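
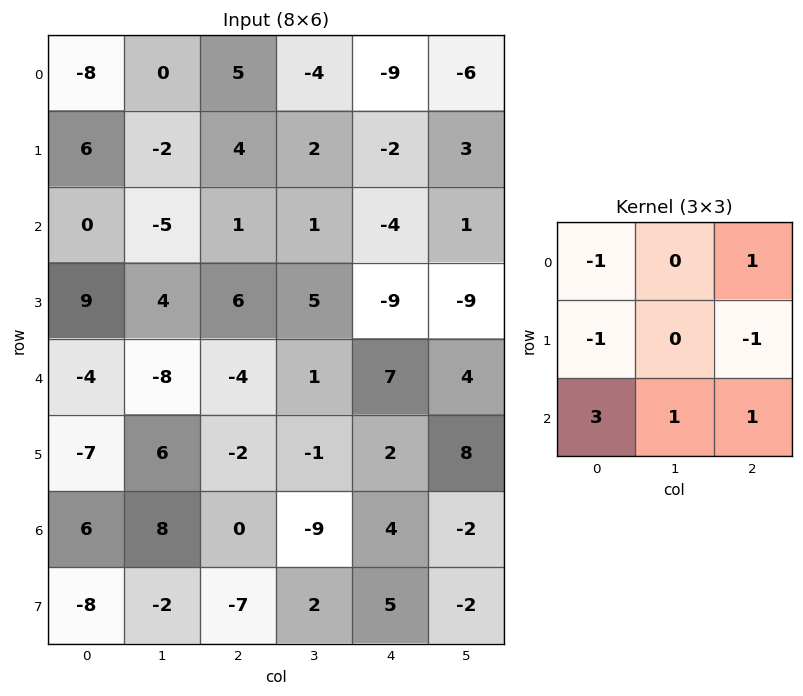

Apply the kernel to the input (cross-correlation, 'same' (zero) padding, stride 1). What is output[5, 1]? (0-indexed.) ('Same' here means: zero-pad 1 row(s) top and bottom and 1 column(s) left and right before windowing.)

The receptive field on the zero-padded input at this output position is [-4 -8 -4 / -7 6 -2 / 6 8 0]. Elementwise product with the kernel and sum: -4·-1 + -4·1 + -7·-1 + -2·-1 + 6·3 + 8·1 + 0·1.

35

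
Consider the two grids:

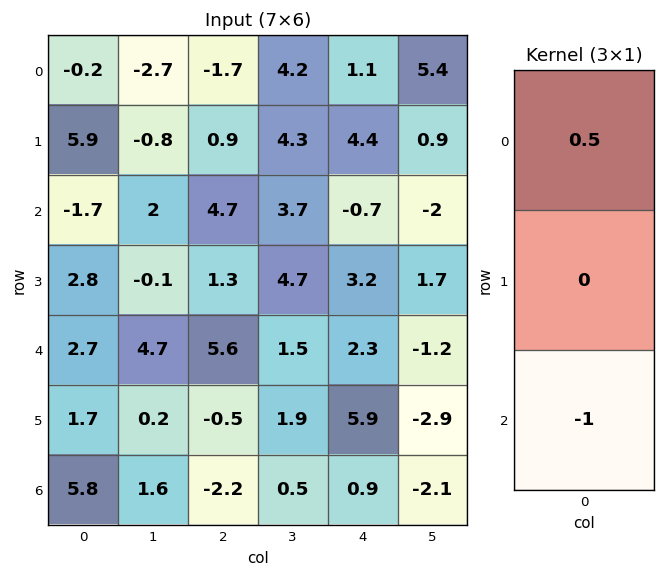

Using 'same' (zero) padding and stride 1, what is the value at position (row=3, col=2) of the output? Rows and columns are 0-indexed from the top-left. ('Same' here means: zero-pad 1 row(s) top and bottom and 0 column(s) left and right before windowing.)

The receptive field on the zero-padded input at this output position is [4.7 / 1.3 / 5.6]. Elementwise product with the kernel and sum: 4.7·0.5 + 5.6·-1.

-3.25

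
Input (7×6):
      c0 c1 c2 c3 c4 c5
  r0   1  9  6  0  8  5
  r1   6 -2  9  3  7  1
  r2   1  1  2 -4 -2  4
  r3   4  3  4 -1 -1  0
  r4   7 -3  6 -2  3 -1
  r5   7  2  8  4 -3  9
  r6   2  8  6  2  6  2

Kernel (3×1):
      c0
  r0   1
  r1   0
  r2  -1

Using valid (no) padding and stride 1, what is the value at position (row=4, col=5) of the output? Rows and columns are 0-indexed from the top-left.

-3

The receptive field on the input at this output position is [-1 / 9 / 2]. Elementwise product with the kernel and sum: -1·1 + 2·-1.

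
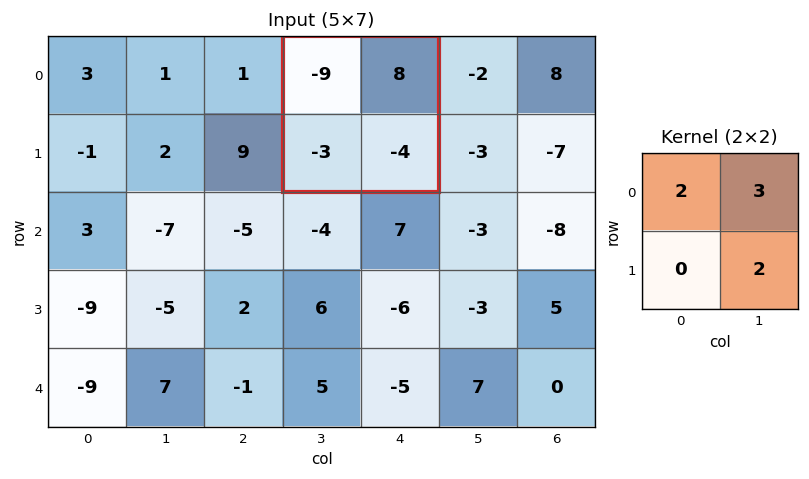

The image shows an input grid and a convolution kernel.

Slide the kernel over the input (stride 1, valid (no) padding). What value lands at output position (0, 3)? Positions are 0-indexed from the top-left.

The receptive field on the input at this output position is [-9 8 / -3 -4]. Elementwise product with the kernel and sum: -9·2 + 8·3 + -4·2.

-2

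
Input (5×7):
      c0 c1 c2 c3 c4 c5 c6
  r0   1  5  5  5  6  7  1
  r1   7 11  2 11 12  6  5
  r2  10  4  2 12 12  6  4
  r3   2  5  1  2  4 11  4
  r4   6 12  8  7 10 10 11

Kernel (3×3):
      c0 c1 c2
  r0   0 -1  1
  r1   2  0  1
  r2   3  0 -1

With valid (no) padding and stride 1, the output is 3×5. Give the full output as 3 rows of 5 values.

Output[0,0]: The receptive field on the input at this output position is [1 5 5 / 7 11 2 / 10 4 2]. Elementwise product with the kernel and sum: 5·-1 + 5·1 + 7·2 + 2·1 + 10·3 + 2·-1.
Output[0,1]: The receptive field on the input at this output position is [5 5 5 / 11 2 11 / 4 2 12]. Elementwise product with the kernel and sum: 5·-1 + 5·1 + 11·2 + 11·1 + 4·3 + 12·-1.

44 33 11 59 55
18 42 16 19 35
13 51 20 20 29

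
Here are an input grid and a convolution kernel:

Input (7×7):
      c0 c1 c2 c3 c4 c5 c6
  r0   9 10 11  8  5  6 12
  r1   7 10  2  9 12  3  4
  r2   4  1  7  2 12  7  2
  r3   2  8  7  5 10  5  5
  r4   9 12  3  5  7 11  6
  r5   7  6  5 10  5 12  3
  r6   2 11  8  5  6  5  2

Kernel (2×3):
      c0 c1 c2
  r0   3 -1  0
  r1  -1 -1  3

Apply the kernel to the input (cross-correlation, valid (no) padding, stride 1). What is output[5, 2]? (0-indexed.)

10

The receptive field on the input at this output position is [5 10 5 / 8 5 6]. Elementwise product with the kernel and sum: 5·3 + 10·-1 + 8·-1 + 5·-1 + 6·3.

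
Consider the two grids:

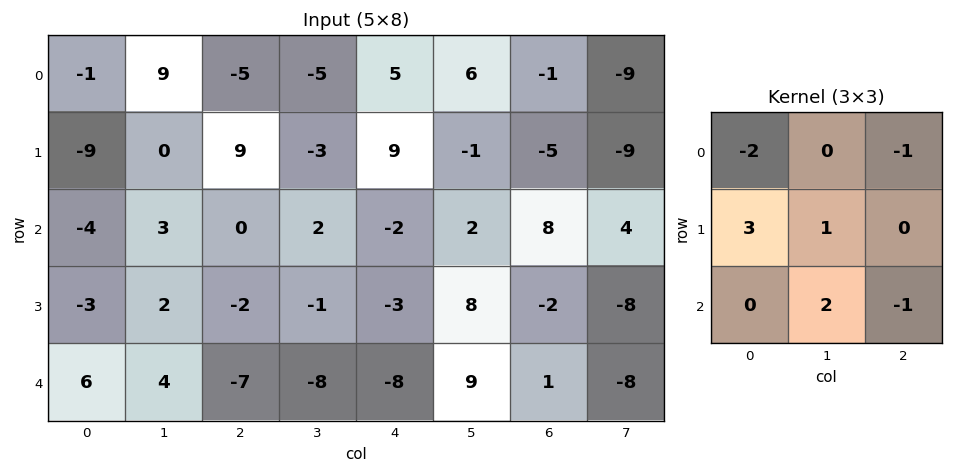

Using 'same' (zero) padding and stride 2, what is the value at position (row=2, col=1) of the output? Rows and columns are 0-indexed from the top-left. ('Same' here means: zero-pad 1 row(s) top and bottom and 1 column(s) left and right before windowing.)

The receptive field on the zero-padded input at this output position is [2 -2 -1 / 4 -7 -8 / 0 0 0]. Elementwise product with the kernel and sum: 2·-2 + -1·-1 + 4·3 + -7·1 + 0·2 + 0·-1.

2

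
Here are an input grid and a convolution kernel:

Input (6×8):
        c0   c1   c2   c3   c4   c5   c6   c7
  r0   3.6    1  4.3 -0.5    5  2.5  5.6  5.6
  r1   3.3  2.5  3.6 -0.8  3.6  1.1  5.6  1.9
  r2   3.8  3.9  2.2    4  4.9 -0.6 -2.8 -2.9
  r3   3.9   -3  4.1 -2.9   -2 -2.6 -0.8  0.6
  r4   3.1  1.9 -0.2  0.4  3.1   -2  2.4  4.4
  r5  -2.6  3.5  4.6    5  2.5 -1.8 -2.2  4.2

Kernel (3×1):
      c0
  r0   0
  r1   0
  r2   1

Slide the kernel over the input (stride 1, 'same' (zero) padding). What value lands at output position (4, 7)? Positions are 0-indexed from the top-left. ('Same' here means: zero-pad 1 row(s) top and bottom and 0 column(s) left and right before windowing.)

The receptive field on the zero-padded input at this output position is [0.6 / 4.4 / 4.2]. Elementwise product with the kernel and sum: 4.2·1.

4.2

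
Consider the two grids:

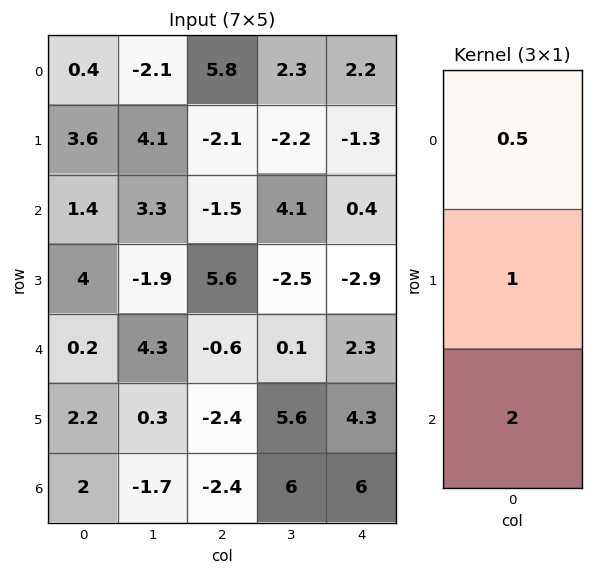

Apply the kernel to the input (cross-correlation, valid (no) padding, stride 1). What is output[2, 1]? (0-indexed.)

The receptive field on the input at this output position is [3.3 / -1.9 / 4.3]. Elementwise product with the kernel and sum: 3.3·0.5 + -1.9·1 + 4.3·2.

8.35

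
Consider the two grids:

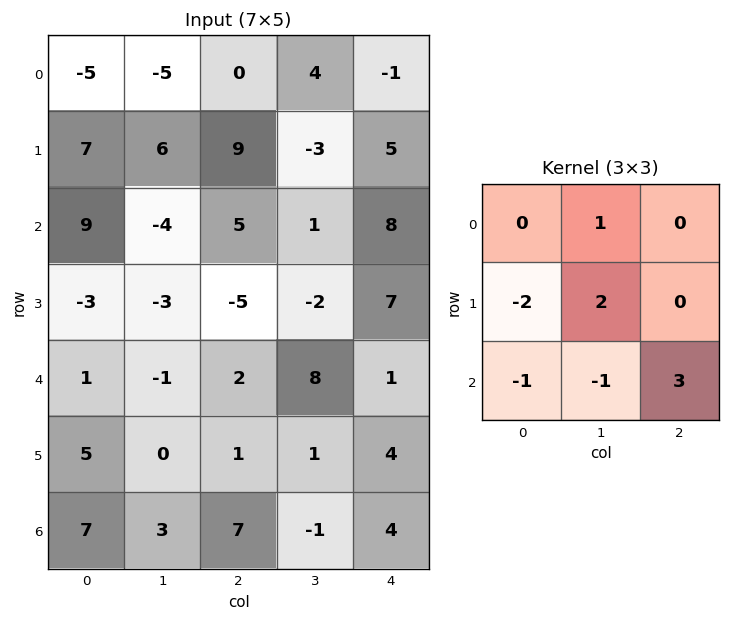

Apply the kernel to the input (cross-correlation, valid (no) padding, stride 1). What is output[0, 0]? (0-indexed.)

3

The receptive field on the input at this output position is [-5 -5 0 / 7 6 9 / 9 -4 5]. Elementwise product with the kernel and sum: -5·1 + 7·-2 + 6·2 + 9·-1 + -4·-1 + 5·3.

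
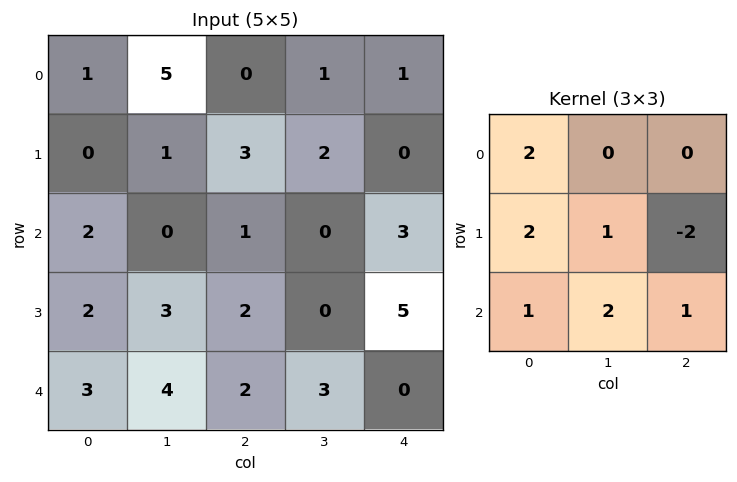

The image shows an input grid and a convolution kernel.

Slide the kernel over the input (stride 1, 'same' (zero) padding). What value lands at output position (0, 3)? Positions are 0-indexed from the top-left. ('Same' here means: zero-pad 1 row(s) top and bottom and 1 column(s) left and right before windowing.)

6

The receptive field on the zero-padded input at this output position is [0 0 0 / 0 1 1 / 3 2 0]. Elementwise product with the kernel and sum: 0·2 + 0·2 + 1·1 + 1·-2 + 3·1 + 2·2 + 0·1.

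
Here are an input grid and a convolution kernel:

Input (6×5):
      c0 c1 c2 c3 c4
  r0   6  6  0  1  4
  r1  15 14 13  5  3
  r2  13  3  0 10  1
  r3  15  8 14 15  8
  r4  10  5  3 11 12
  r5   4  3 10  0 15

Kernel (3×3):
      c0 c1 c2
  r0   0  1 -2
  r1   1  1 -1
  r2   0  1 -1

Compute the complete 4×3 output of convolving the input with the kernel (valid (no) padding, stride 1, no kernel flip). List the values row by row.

25 10 17
-2 -5 15
14 -21 28
-15 -9 -14

Output[0,0]: The receptive field on the input at this output position is [6 6 0 / 15 14 13 / 13 3 0]. Elementwise product with the kernel and sum: 6·1 + 0·-2 + 15·1 + 14·1 + 13·-1 + 3·1 + 0·-1.
Output[0,1]: The receptive field on the input at this output position is [6 0 1 / 14 13 5 / 3 0 10]. Elementwise product with the kernel and sum: 0·1 + 1·-2 + 14·1 + 13·1 + 5·-1 + 0·1 + 10·-1.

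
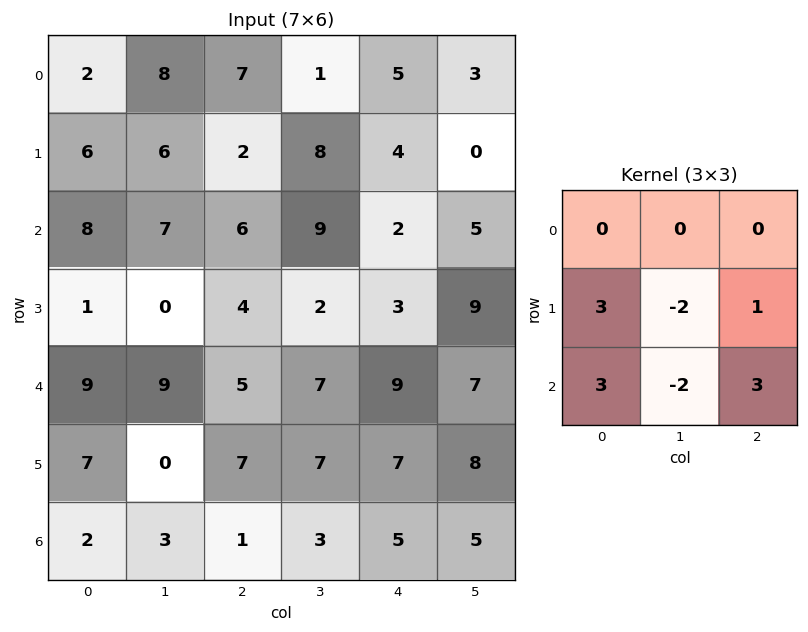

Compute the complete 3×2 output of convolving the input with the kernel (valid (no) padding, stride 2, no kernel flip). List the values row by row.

36 0
31 39
31 26

Output[0,0]: The receptive field on the input at this output position is [2 8 7 / 6 6 2 / 8 7 6]. Elementwise product with the kernel and sum: 6·3 + 6·-2 + 2·1 + 8·3 + 7·-2 + 6·3.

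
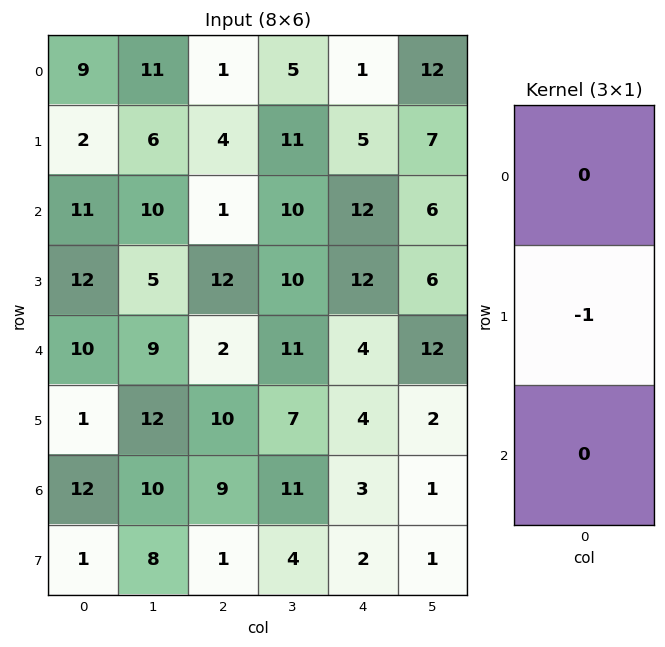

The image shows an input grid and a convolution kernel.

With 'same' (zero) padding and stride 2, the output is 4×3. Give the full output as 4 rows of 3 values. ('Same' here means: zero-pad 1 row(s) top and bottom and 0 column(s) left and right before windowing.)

Output[0,0]: The receptive field on the zero-padded input at this output position is [0 / 9 / 2]. Elementwise product with the kernel and sum: 9·-1.
Output[0,1]: The receptive field on the zero-padded input at this output position is [0 / 1 / 4]. Elementwise product with the kernel and sum: 1·-1.

-9 -1 -1
-11 -1 -12
-10 -2 -4
-12 -9 -3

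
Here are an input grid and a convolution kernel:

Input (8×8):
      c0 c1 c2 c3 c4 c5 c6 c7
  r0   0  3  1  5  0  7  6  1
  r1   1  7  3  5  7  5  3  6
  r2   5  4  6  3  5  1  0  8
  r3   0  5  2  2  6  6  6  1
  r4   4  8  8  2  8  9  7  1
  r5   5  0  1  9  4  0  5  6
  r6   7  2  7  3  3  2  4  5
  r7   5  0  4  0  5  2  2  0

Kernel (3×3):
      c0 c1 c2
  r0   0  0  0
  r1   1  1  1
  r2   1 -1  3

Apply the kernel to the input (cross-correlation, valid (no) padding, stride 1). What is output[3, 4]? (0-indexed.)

The receptive field on the input at this output position is [6 6 6 / 8 9 7 / 4 0 5]. Elementwise product with the kernel and sum: 8·1 + 9·1 + 7·1 + 4·1 + 0·-1 + 5·3.

43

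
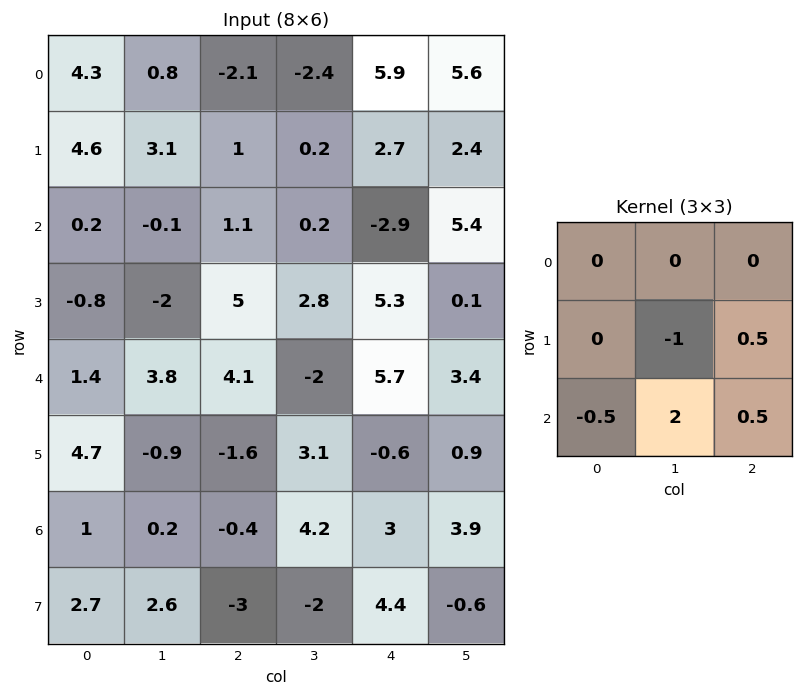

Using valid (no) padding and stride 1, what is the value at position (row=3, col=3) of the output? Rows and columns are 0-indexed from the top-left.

-6.3

The receptive field on the input at this output position is [2.8 5.3 0.1 / -2 5.7 3.4 / 3.1 -0.6 0.9]. Elementwise product with the kernel and sum: 5.7·-1 + 3.4·0.5 + 3.1·-0.5 + -0.6·2 + 0.9·0.5.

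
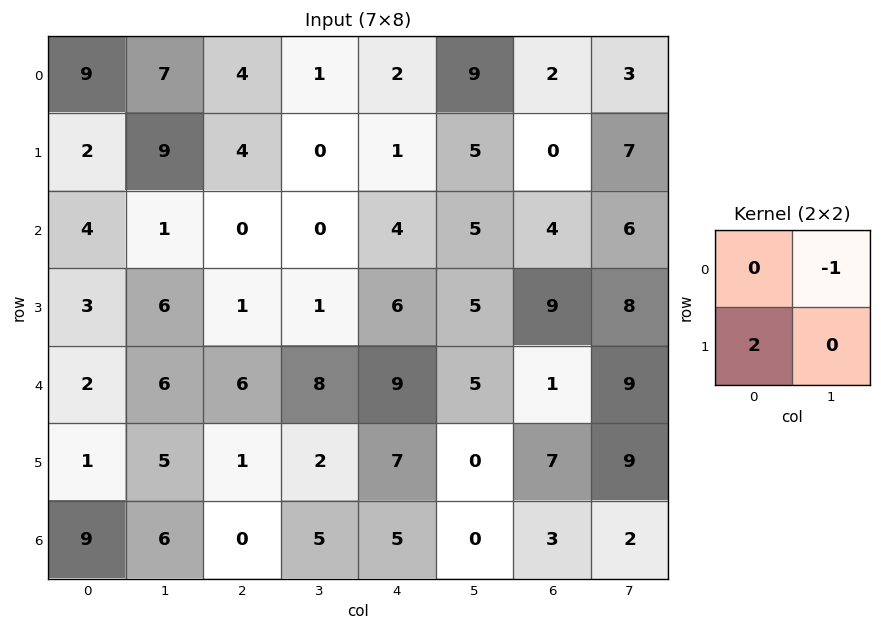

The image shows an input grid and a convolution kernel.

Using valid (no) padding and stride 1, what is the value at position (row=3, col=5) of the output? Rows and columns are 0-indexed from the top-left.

The receptive field on the input at this output position is [5 9 / 5 1]. Elementwise product with the kernel and sum: 9·-1 + 5·2.

1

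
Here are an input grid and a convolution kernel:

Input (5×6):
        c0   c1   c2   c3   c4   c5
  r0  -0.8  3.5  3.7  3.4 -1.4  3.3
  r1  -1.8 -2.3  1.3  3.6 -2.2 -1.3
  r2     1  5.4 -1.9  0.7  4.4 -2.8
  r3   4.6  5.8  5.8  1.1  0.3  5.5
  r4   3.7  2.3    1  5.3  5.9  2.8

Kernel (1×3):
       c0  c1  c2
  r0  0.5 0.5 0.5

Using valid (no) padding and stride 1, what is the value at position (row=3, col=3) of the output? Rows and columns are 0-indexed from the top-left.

3.45

The receptive field on the input at this output position is [1.1 0.3 5.5]. Elementwise product with the kernel and sum: 1.1·0.5 + 0.3·0.5 + 5.5·0.5.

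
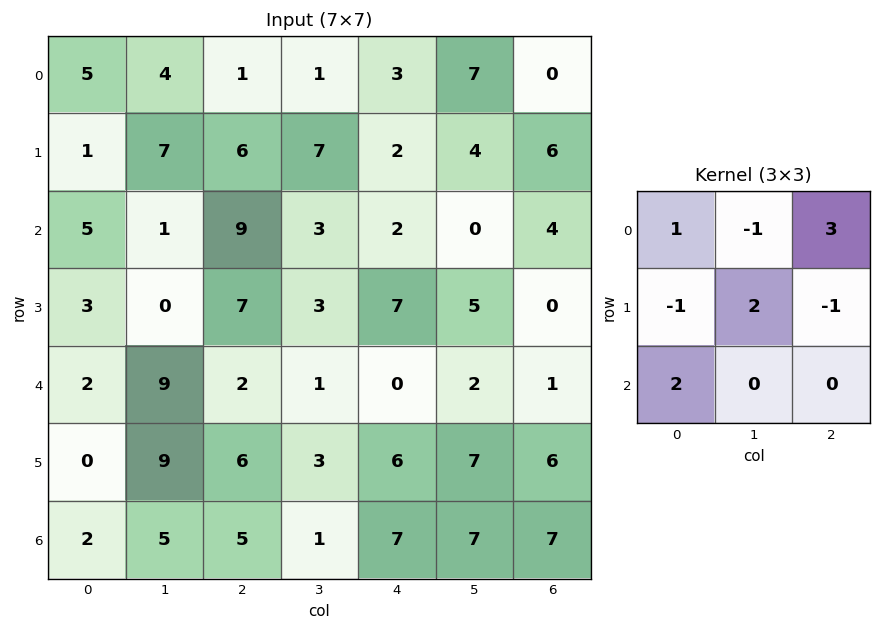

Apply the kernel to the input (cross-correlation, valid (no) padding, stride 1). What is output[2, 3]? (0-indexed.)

9

The receptive field on the input at this output position is [3 2 0 / 3 7 5 / 1 0 2]. Elementwise product with the kernel and sum: 3·1 + 2·-1 + 0·3 + 3·-1 + 7·2 + 5·-1 + 1·2.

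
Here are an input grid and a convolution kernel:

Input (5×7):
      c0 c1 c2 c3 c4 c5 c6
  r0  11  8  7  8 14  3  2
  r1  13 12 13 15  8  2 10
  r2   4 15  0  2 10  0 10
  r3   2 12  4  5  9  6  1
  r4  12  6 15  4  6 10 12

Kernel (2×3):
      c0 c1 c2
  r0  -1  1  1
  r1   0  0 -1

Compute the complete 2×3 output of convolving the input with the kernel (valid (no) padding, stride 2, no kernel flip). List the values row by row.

-9 7 -19
7 3 -1

Output[0,0]: The receptive field on the input at this output position is [11 8 7 / 13 12 13]. Elementwise product with the kernel and sum: 11·-1 + 8·1 + 7·1 + 13·-1.
Output[0,1]: The receptive field on the input at this output position is [7 8 14 / 13 15 8]. Elementwise product with the kernel and sum: 7·-1 + 8·1 + 14·1 + 8·-1.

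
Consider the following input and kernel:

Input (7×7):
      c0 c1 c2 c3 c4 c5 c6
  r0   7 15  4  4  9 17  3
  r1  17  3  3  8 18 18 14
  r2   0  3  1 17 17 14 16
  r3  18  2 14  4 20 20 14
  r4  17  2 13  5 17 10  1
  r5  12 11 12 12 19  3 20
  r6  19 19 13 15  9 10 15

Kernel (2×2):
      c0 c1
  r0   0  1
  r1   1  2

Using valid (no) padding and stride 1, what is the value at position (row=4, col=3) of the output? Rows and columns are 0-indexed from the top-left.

The receptive field on the input at this output position is [5 17 / 12 19]. Elementwise product with the kernel and sum: 17·1 + 12·1 + 19·2.

67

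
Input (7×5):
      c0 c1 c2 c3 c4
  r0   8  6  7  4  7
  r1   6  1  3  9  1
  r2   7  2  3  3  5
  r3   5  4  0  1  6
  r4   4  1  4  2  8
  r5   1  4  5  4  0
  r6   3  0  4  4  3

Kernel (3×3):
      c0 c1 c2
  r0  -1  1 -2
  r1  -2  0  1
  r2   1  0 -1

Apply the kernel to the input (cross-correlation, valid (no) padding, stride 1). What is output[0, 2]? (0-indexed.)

The receptive field on the input at this output position is [7 4 7 / 3 9 1 / 3 3 5]. Elementwise product with the kernel and sum: 7·-1 + 4·1 + 7·-2 + 3·-2 + 1·1 + 3·1 + 5·-1.

-24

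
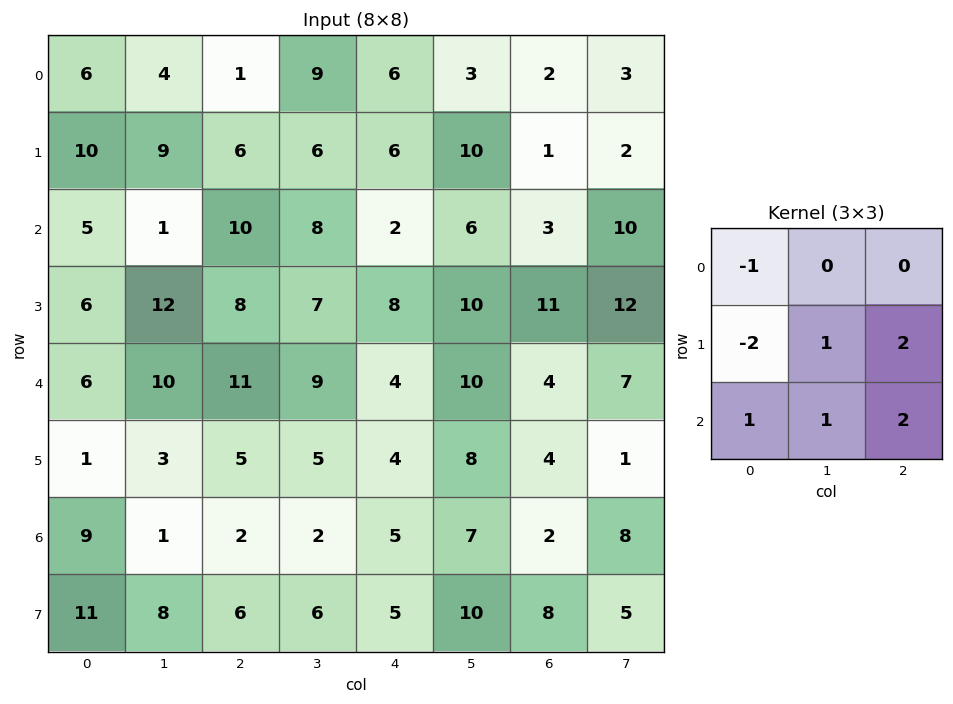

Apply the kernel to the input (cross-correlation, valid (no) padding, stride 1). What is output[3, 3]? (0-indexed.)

24

The receptive field on the input at this output position is [7 8 10 / 9 4 10 / 5 4 8]. Elementwise product with the kernel and sum: 7·-1 + 9·-2 + 4·1 + 10·2 + 5·1 + 4·1 + 8·2.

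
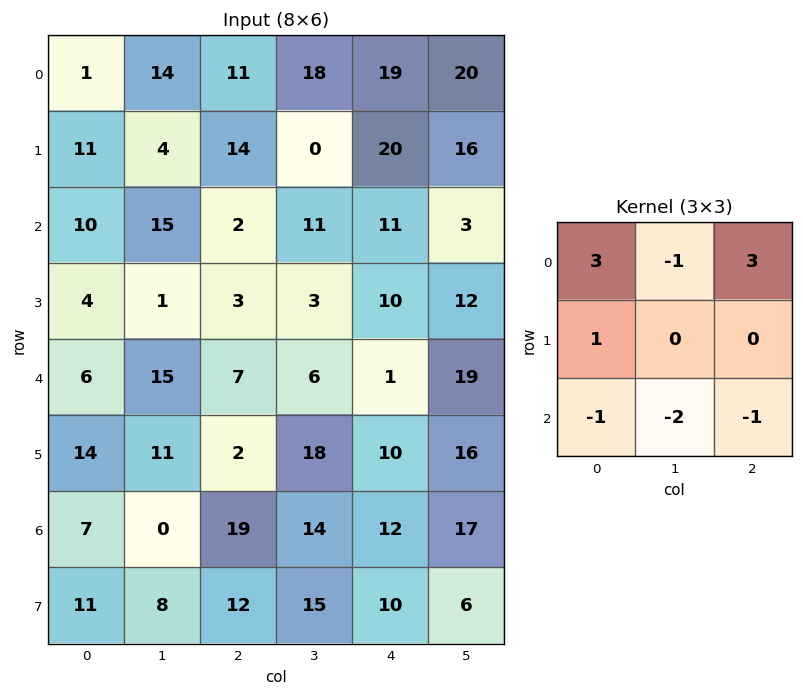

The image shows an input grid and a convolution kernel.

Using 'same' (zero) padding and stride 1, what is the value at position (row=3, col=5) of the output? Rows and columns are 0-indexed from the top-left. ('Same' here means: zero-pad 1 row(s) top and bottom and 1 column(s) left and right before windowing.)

The receptive field on the zero-padded input at this output position is [11 3 0 / 10 12 0 / 1 19 0]. Elementwise product with the kernel and sum: 11·3 + 3·-1 + 0·3 + 10·1 + 1·-1 + 19·-2 + 0·-1.

1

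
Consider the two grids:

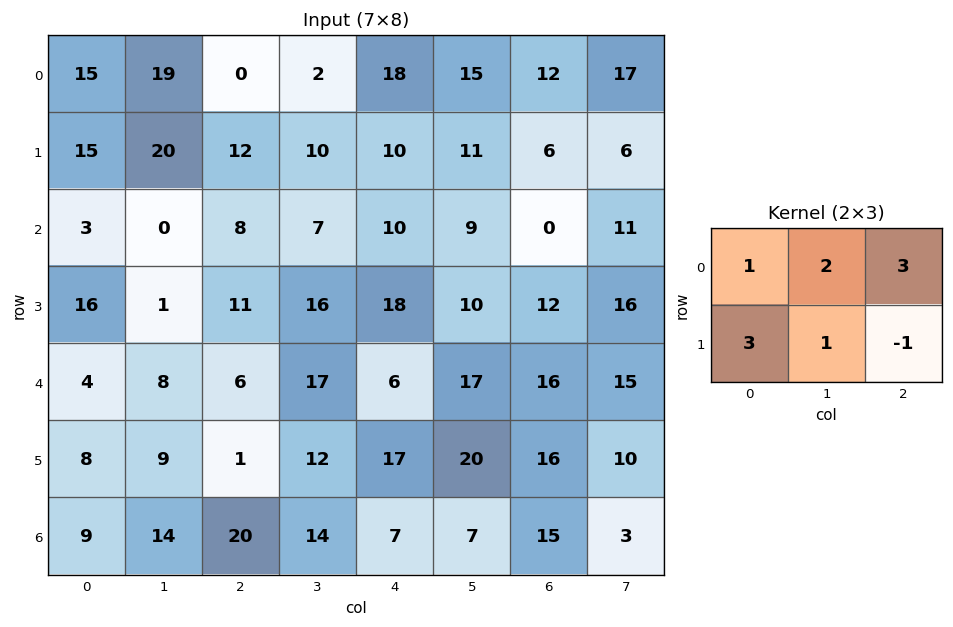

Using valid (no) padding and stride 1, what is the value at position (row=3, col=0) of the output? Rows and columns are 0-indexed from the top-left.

65

The receptive field on the input at this output position is [16 1 11 / 4 8 6]. Elementwise product with the kernel and sum: 16·1 + 1·2 + 11·3 + 4·3 + 8·1 + 6·-1.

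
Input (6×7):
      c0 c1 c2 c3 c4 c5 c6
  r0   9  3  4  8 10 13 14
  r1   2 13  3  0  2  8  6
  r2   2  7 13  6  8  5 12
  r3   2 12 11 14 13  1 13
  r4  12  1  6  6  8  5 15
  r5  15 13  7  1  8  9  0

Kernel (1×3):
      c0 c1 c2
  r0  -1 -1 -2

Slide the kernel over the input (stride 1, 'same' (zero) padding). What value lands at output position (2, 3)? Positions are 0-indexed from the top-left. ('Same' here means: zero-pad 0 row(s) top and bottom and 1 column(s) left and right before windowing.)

-35

The receptive field on the zero-padded input at this output position is [13 6 8]. Elementwise product with the kernel and sum: 13·-1 + 6·-1 + 8·-2.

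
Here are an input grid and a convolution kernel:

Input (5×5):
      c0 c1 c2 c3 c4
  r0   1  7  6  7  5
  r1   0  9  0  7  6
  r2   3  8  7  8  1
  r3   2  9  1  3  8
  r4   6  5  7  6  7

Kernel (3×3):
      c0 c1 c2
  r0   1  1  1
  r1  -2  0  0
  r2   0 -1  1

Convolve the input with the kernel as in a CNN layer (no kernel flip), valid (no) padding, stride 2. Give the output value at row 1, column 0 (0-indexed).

The receptive field on the input at this output position is [3 8 7 / 2 9 1 / 6 5 7]. Elementwise product with the kernel and sum: 3·1 + 8·1 + 7·1 + 2·-2 + 5·-1 + 7·1.

16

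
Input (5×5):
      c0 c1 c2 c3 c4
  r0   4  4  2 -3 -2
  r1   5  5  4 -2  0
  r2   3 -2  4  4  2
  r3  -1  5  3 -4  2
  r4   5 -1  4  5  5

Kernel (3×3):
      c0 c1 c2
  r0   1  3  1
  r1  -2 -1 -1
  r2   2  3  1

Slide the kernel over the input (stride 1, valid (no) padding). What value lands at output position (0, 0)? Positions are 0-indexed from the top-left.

The receptive field on the input at this output position is [4 4 2 / 5 5 4 / 3 -2 4]. Elementwise product with the kernel and sum: 4·1 + 4·3 + 2·1 + 5·-2 + 5·-1 + 4·-1 + 3·2 + -2·3 + 4·1.

3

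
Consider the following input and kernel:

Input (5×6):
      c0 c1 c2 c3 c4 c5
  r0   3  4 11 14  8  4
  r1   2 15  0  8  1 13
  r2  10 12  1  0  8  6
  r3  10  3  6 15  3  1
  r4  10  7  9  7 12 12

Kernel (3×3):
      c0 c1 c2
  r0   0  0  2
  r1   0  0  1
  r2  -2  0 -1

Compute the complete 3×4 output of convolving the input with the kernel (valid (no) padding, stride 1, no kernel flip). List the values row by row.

1 12 7 15
-25 -5 -5 1
-21 -6 -11 -13

Output[0,0]: The receptive field on the input at this output position is [3 4 11 / 2 15 0 / 10 12 1]. Elementwise product with the kernel and sum: 11·2 + 0·1 + 10·-2 + 1·-1.
Output[0,1]: The receptive field on the input at this output position is [4 11 14 / 15 0 8 / 12 1 0]. Elementwise product with the kernel and sum: 14·2 + 8·1 + 12·-2 + 0·-1.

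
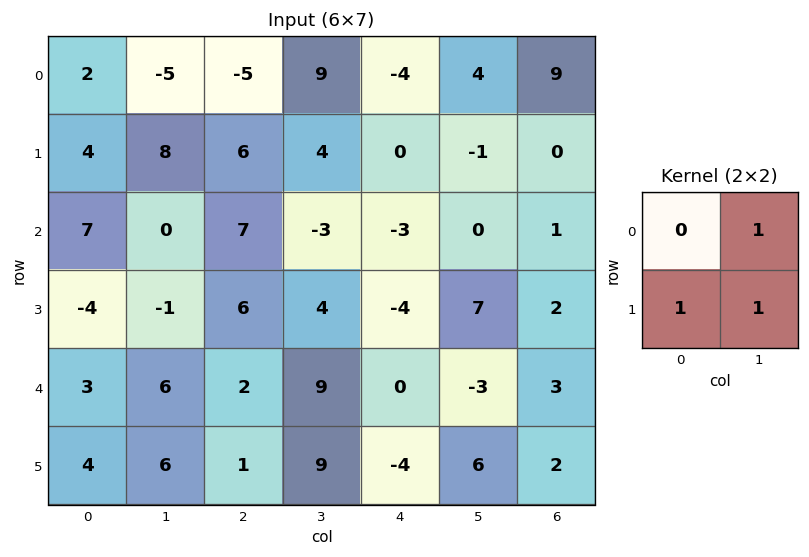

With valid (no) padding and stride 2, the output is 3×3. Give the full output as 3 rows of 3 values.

7 19 3
-5 7 3
16 19 -1

Output[0,0]: The receptive field on the input at this output position is [2 -5 / 4 8]. Elementwise product with the kernel and sum: -5·1 + 4·1 + 8·1.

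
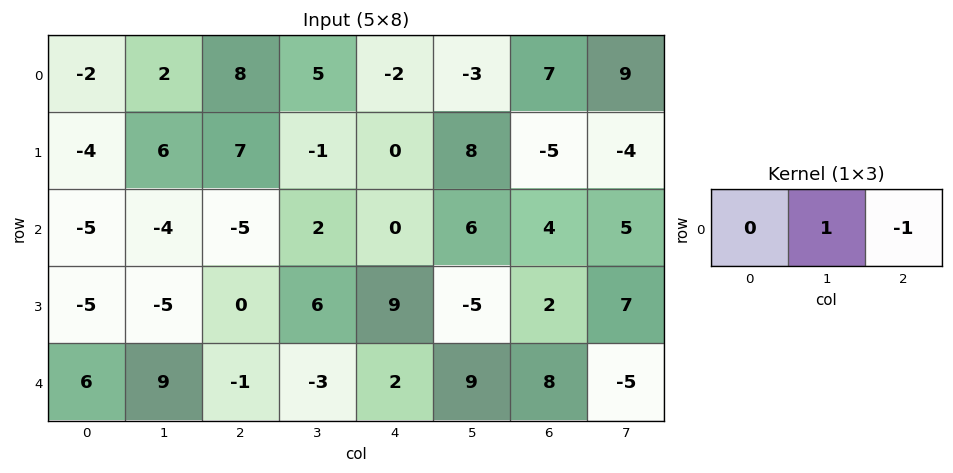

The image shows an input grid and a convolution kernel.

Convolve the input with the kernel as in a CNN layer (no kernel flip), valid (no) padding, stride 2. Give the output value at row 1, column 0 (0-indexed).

The receptive field on the input at this output position is [-5 -4 -5]. Elementwise product with the kernel and sum: -4·1 + -5·-1.

1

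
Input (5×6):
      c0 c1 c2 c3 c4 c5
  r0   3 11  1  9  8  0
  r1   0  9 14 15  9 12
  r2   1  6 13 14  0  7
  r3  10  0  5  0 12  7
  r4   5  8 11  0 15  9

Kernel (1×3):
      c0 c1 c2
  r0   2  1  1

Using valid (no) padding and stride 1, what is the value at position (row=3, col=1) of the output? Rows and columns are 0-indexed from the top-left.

The receptive field on the input at this output position is [0 5 0]. Elementwise product with the kernel and sum: 0·2 + 5·1 + 0·1.

5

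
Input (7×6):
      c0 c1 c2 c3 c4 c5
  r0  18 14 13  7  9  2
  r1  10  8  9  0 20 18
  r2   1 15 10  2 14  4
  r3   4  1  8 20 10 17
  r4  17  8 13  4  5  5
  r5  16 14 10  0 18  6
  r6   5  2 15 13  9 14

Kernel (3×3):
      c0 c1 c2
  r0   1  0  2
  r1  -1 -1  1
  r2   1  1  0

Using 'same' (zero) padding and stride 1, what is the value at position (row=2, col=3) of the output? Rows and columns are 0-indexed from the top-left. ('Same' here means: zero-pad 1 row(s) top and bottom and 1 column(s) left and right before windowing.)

The receptive field on the zero-padded input at this output position is [9 0 20 / 10 2 14 / 8 20 10]. Elementwise product with the kernel and sum: 9·1 + 20·2 + 10·-1 + 2·-1 + 14·1 + 8·1 + 20·1.

79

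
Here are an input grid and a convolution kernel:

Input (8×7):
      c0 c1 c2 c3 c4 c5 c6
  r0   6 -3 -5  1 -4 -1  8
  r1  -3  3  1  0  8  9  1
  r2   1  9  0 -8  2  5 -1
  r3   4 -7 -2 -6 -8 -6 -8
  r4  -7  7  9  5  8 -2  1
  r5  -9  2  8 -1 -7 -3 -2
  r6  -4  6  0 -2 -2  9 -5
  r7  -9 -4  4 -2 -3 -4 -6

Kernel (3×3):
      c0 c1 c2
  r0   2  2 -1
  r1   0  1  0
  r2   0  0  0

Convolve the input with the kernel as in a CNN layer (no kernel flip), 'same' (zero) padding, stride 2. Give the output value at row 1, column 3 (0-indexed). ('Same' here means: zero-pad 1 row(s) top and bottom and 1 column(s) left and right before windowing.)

The receptive field on the zero-padded input at this output position is [9 1 0 / 5 -1 0 / -6 -8 0]. Elementwise product with the kernel and sum: 9·2 + 1·2 + 0·-1 + -1·1.

19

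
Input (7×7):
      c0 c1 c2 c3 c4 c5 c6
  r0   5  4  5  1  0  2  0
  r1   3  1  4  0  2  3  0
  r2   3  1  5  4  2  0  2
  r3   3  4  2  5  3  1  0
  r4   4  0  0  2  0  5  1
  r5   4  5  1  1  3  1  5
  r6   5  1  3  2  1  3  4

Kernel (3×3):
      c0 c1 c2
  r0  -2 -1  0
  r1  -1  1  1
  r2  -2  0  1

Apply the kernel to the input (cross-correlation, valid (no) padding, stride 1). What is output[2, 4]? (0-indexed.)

The receptive field on the input at this output position is [2 0 2 / 3 1 0 / 0 5 1]. Elementwise product with the kernel and sum: 2·-2 + 0·-1 + 3·-1 + 1·1 + 0·1 + 0·-2 + 1·1.

-5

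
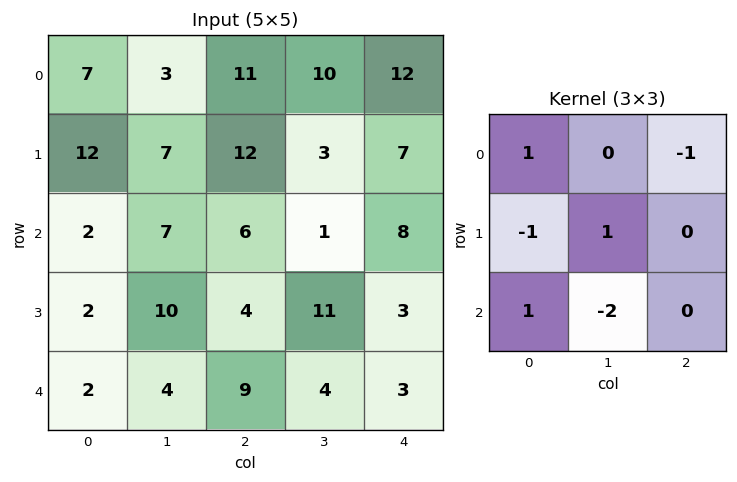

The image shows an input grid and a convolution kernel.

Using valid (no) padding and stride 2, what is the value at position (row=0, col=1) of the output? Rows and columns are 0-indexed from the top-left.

-6

The receptive field on the input at this output position is [11 10 12 / 12 3 7 / 6 1 8]. Elementwise product with the kernel and sum: 11·1 + 12·-1 + 12·-1 + 3·1 + 6·1 + 1·-2.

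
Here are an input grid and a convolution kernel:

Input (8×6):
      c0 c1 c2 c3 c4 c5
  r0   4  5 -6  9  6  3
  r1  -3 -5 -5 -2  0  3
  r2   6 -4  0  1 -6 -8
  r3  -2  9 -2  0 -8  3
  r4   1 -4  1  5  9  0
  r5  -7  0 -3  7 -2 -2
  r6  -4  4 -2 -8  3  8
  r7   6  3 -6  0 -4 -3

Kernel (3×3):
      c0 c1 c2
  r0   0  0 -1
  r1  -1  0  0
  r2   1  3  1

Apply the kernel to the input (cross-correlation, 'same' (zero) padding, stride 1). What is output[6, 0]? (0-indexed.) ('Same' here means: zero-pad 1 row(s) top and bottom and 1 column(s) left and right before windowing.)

The receptive field on the zero-padded input at this output position is [0 -7 0 / 0 -4 4 / 0 6 3]. Elementwise product with the kernel and sum: 0·-1 + 0·-1 + 0·1 + 6·3 + 3·1.

21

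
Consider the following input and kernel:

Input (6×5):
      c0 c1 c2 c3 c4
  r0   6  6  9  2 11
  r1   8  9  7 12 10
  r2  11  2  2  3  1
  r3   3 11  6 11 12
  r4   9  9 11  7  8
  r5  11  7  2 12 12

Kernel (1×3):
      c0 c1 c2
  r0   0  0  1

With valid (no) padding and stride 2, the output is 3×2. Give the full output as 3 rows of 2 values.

9 11
2 1
11 8

Output[0,0]: The receptive field on the input at this output position is [6 6 9]. Elementwise product with the kernel and sum: 9·1.
Output[0,1]: The receptive field on the input at this output position is [9 2 11]. Elementwise product with the kernel and sum: 11·1.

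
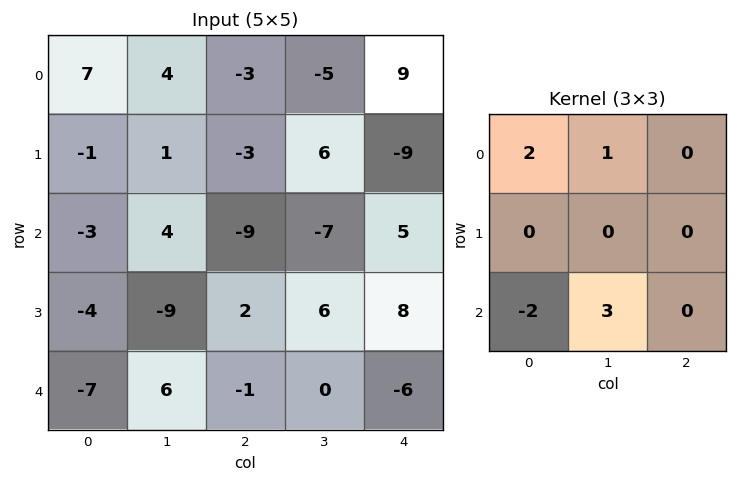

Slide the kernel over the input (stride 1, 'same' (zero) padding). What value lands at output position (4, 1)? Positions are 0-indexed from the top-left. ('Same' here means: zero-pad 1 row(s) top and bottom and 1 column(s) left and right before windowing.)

The receptive field on the zero-padded input at this output position is [-4 -9 2 / -7 6 -1 / 0 0 0]. Elementwise product with the kernel and sum: -4·2 + -9·1 + 0·-2 + 0·3.

-17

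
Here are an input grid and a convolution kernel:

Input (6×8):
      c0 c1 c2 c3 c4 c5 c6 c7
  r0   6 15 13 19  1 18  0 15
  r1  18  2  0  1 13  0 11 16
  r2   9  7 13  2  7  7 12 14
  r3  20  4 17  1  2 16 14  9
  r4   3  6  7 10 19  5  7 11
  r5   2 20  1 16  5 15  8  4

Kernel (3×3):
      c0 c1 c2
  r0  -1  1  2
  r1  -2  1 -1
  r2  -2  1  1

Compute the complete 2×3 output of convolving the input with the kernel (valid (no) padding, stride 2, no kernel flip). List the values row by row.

3 -21 -15
-22 -17 -4

Output[0,0]: The receptive field on the input at this output position is [6 15 13 / 18 2 0 / 9 7 13]. Elementwise product with the kernel and sum: 6·-1 + 15·1 + 13·2 + 18·-2 + 2·1 + 0·-1 + 9·-2 + 7·1 + 13·1.
Output[0,1]: The receptive field on the input at this output position is [13 19 1 / 0 1 13 / 13 2 7]. Elementwise product with the kernel and sum: 13·-1 + 19·1 + 1·2 + 0·-2 + 1·1 + 13·-1 + 13·-2 + 2·1 + 7·1.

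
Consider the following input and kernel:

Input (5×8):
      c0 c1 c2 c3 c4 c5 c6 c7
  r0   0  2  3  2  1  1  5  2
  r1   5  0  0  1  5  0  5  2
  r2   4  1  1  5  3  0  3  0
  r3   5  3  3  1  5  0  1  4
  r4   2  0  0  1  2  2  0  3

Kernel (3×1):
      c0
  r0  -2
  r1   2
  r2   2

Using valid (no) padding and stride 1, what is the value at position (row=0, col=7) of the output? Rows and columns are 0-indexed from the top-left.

The receptive field on the input at this output position is [2 / 2 / 0]. Elementwise product with the kernel and sum: 2·-2 + 2·2 + 0·2.

0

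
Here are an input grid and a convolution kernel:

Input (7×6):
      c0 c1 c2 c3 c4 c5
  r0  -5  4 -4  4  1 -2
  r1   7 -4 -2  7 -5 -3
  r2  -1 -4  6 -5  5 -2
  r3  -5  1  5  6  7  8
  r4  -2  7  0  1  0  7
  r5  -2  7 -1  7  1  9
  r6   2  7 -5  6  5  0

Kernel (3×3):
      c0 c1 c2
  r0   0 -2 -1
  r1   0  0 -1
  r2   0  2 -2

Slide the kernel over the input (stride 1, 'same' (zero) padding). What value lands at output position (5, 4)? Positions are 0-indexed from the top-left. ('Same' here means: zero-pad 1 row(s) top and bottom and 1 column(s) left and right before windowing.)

-6

The receptive field on the zero-padded input at this output position is [1 0 7 / 7 1 9 / 6 5 0]. Elementwise product with the kernel and sum: 0·-2 + 7·-1 + 9·-1 + 5·2 + 0·-2.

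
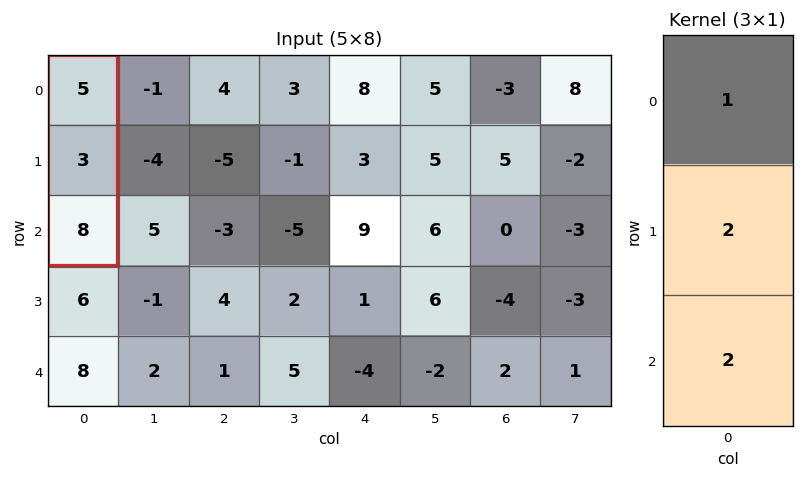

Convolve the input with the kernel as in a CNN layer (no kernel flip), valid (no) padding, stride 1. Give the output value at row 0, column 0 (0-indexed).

The receptive field on the input at this output position is [5 / 3 / 8]. Elementwise product with the kernel and sum: 5·1 + 3·2 + 8·2.

27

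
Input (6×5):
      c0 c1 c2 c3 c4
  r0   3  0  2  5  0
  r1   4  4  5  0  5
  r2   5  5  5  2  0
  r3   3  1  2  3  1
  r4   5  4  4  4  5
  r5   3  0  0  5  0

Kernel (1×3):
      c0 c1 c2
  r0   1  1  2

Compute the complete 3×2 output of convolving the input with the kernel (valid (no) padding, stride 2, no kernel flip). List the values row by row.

Output[0,0]: The receptive field on the input at this output position is [3 0 2]. Elementwise product with the kernel and sum: 3·1 + 0·1 + 2·2.

7 7
20 7
17 18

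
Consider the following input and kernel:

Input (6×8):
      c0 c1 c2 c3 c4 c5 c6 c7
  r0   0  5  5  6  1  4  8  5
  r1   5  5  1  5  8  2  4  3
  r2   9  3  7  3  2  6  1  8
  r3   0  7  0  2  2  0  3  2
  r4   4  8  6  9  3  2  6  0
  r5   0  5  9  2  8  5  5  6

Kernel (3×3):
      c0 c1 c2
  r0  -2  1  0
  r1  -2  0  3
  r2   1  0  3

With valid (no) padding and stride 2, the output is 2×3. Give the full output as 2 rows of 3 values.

28 31 3
7 10 28

Output[0,0]: The receptive field on the input at this output position is [0 5 5 / 5 5 1 / 9 3 7]. Elementwise product with the kernel and sum: 0·-2 + 5·1 + 5·-2 + 1·3 + 9·1 + 7·3.
Output[0,1]: The receptive field on the input at this output position is [5 6 1 / 1 5 8 / 7 3 2]. Elementwise product with the kernel and sum: 5·-2 + 6·1 + 1·-2 + 8·3 + 7·1 + 2·3.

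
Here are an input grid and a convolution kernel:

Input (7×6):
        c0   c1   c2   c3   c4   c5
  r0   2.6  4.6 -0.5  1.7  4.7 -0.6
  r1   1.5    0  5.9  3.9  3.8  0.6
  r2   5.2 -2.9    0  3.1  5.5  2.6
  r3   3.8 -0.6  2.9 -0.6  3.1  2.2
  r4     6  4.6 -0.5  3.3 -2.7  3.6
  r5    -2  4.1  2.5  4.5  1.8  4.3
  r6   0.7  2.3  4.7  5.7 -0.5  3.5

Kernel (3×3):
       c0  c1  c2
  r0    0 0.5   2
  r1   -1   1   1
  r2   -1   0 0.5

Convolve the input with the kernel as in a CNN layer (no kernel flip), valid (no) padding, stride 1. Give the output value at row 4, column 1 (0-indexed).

9.8

The receptive field on the input at this output position is [4.6 -0.5 3.3 / 4.1 2.5 4.5 / 2.3 4.7 5.7]. Elementwise product with the kernel and sum: -0.5·0.5 + 3.3·2 + 4.1·-1 + 2.5·1 + 4.5·1 + 2.3·-1 + 5.7·0.5.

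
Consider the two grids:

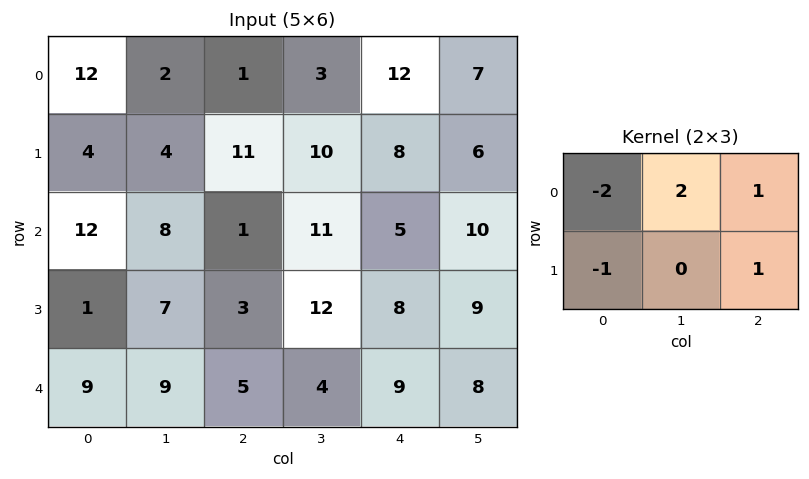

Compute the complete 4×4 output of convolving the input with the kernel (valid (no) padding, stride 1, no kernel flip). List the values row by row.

-12 7 13 21
0 27 10 1
-5 2 30 -5
11 -1 30 5

Output[0,0]: The receptive field on the input at this output position is [12 2 1 / 4 4 11]. Elementwise product with the kernel and sum: 12·-2 + 2·2 + 1·1 + 4·-1 + 11·1.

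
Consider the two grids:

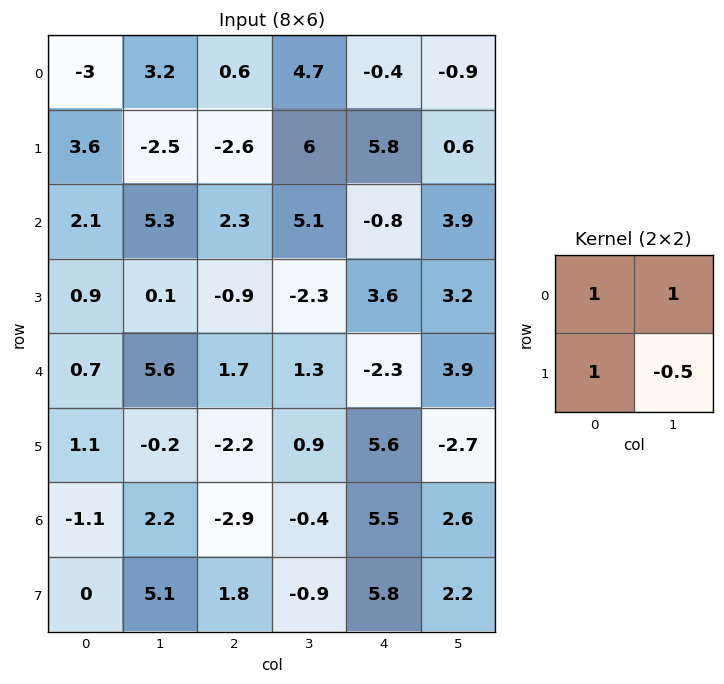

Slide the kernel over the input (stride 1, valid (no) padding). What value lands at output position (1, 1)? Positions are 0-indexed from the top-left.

The receptive field on the input at this output position is [-2.5 -2.6 / 5.3 2.3]. Elementwise product with the kernel and sum: -2.5·1 + -2.6·1 + 5.3·1 + 2.3·-0.5.

-0.95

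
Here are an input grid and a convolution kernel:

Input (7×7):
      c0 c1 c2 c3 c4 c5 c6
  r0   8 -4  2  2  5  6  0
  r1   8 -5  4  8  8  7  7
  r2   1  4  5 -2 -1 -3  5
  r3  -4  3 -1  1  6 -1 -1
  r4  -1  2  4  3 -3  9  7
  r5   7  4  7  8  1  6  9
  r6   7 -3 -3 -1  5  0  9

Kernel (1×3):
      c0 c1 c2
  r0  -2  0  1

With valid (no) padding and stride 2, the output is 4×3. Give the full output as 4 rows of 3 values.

-14 1 -10
3 -11 7
6 -11 13
-17 11 -1

Output[0,0]: The receptive field on the input at this output position is [8 -4 2]. Elementwise product with the kernel and sum: 8·-2 + 2·1.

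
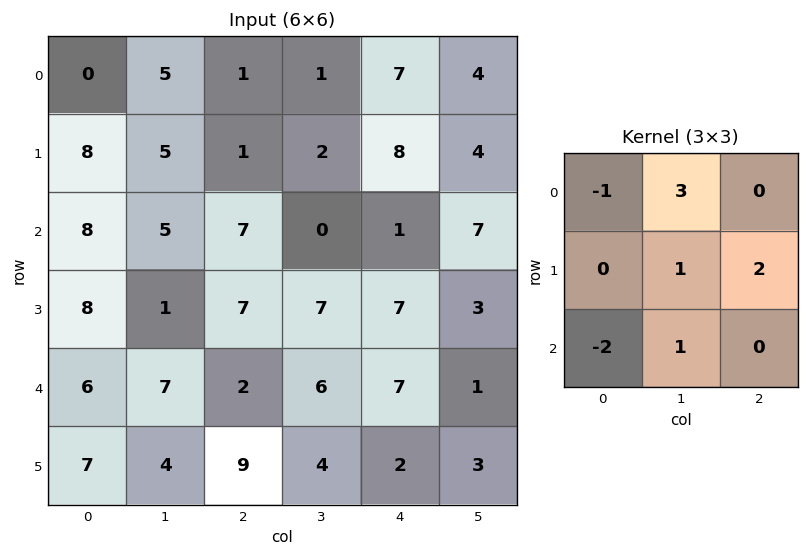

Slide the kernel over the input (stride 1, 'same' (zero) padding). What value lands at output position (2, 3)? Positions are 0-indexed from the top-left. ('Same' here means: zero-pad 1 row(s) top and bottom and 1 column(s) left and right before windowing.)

0

The receptive field on the zero-padded input at this output position is [1 2 8 / 7 0 1 / 7 7 7]. Elementwise product with the kernel and sum: 1·-1 + 2·3 + 0·1 + 1·2 + 7·-2 + 7·1.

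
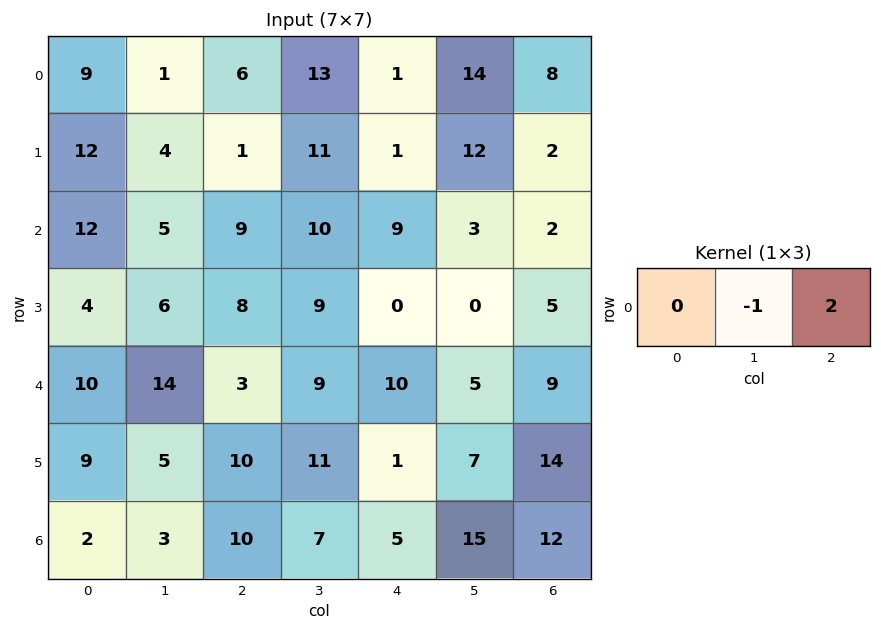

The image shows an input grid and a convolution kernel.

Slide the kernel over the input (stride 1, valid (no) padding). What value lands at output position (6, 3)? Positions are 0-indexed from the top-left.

The receptive field on the input at this output position is [7 5 15]. Elementwise product with the kernel and sum: 5·-1 + 15·2.

25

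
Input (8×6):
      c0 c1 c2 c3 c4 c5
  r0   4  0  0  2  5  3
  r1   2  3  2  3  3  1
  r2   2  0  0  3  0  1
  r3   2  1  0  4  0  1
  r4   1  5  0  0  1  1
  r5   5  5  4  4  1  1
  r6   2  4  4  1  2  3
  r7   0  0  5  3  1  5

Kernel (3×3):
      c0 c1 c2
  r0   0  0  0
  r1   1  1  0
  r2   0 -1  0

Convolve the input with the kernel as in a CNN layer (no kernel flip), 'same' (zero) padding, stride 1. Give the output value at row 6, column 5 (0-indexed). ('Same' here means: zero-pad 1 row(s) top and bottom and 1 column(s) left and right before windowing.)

The receptive field on the zero-padded input at this output position is [1 1 0 / 2 3 0 / 1 5 0]. Elementwise product with the kernel and sum: 2·1 + 3·1 + 5·-1.

0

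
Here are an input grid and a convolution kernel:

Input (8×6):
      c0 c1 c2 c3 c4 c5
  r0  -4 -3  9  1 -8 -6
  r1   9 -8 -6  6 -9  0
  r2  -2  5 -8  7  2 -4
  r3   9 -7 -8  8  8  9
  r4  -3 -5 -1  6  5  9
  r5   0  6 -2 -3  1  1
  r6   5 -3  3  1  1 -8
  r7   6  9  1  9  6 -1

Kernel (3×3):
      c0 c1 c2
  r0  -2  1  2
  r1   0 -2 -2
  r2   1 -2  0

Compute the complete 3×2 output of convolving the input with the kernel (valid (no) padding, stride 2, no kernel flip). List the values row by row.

39 -49
30 -18
2 23

Output[0,0]: The receptive field on the input at this output position is [-4 -3 9 / 9 -8 -6 / -2 5 -8]. Elementwise product with the kernel and sum: -4·-2 + -3·1 + 9·2 + -8·-2 + -6·-2 + -2·1 + 5·-2.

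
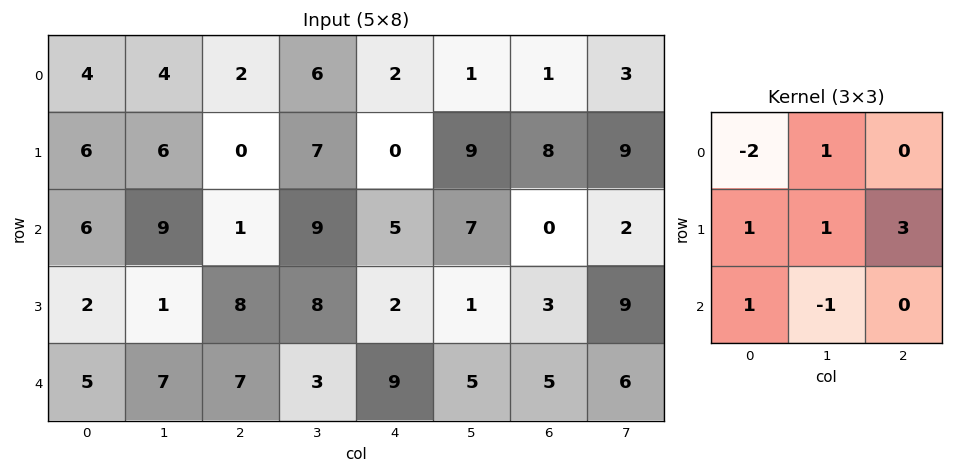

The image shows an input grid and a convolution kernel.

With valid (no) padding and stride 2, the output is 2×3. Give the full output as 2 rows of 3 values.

5 1 28
22 33 13

Output[0,0]: The receptive field on the input at this output position is [4 4 2 / 6 6 0 / 6 9 1]. Elementwise product with the kernel and sum: 4·-2 + 4·1 + 6·1 + 6·1 + 0·3 + 6·1 + 9·-1.
Output[0,1]: The receptive field on the input at this output position is [2 6 2 / 0 7 0 / 1 9 5]. Elementwise product with the kernel and sum: 2·-2 + 6·1 + 0·1 + 7·1 + 0·3 + 1·1 + 9·-1.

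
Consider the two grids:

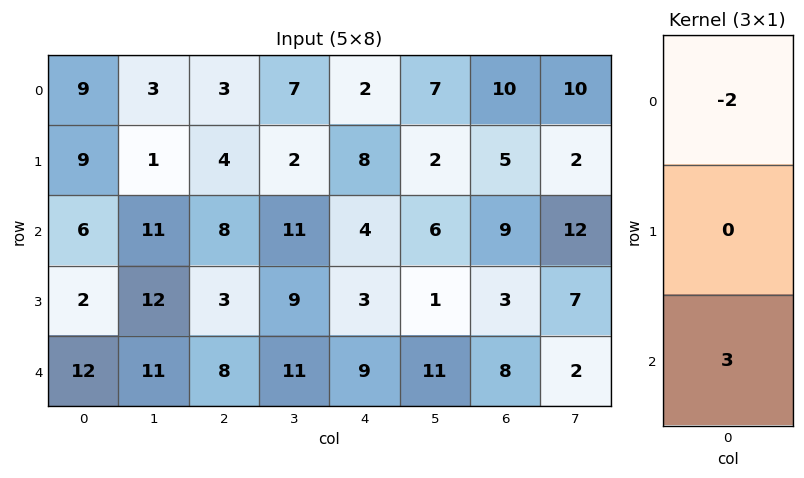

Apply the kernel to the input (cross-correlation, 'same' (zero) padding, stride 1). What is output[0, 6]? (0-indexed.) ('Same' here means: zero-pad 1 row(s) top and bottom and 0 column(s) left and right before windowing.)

The receptive field on the zero-padded input at this output position is [0 / 10 / 5]. Elementwise product with the kernel and sum: 0·-2 + 5·3.

15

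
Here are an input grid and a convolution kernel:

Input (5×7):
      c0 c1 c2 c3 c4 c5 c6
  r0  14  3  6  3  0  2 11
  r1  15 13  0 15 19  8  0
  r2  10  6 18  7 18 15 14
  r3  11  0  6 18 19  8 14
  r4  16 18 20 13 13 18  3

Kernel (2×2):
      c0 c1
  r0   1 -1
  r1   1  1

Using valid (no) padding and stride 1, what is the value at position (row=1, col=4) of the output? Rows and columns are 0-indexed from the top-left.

The receptive field on the input at this output position is [19 8 / 18 15]. Elementwise product with the kernel and sum: 19·1 + 8·-1 + 18·1 + 15·1.

44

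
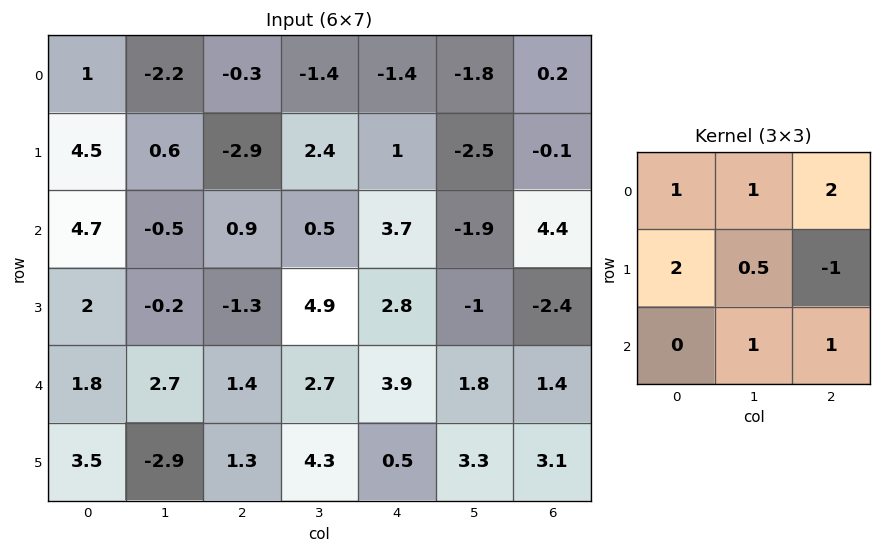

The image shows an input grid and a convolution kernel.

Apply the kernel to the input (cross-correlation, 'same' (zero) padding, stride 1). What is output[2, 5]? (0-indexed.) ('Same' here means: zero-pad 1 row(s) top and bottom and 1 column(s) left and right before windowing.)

-3.05

The receptive field on the zero-padded input at this output position is [1 -2.5 -0.1 / 3.7 -1.9 4.4 / 2.8 -1 -2.4]. Elementwise product with the kernel and sum: 1·1 + -2.5·1 + -0.1·2 + 3.7·2 + -1.9·0.5 + 4.4·-1 + -1·1 + -2.4·1.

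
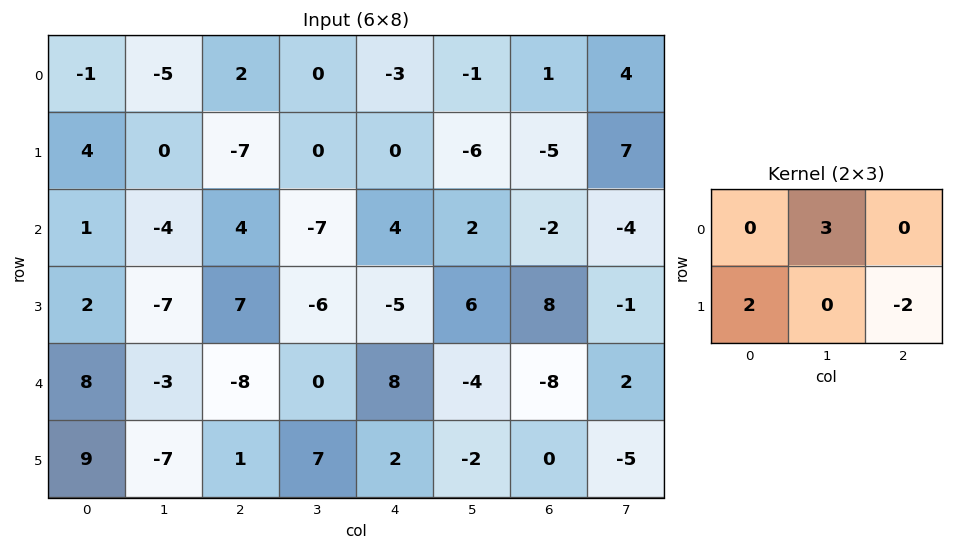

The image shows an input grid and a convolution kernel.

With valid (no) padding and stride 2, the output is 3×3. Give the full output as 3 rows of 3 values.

Output[0,0]: The receptive field on the input at this output position is [-1 -5 2 / 4 0 -7]. Elementwise product with the kernel and sum: -5·3 + 4·2 + -7·-2.

7 -14 7
-22 3 -20
7 -2 -8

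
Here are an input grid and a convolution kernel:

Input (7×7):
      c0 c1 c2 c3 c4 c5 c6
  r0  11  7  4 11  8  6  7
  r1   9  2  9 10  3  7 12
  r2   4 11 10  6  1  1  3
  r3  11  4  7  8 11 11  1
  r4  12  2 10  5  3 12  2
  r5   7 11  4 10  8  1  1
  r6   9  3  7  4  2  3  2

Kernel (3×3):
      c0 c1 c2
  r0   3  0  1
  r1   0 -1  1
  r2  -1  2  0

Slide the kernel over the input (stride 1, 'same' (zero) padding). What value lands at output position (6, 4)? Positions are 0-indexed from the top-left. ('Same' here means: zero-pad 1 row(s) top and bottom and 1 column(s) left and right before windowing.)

The receptive field on the zero-padded input at this output position is [10 8 1 / 4 2 3 / 0 0 0]. Elementwise product with the kernel and sum: 10·3 + 1·1 + 2·-1 + 3·1 + 0·-1 + 0·2.

32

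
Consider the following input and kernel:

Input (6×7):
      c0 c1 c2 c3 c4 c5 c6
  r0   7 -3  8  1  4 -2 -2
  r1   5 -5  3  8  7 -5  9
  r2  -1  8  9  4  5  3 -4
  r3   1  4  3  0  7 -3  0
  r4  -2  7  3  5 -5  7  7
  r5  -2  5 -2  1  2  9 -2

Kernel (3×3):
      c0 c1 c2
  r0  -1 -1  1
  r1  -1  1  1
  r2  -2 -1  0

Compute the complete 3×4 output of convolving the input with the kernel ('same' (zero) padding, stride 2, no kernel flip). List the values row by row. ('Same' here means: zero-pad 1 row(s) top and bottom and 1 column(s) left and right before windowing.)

-1 19 -22 1
-4 4 -23 -5
10 -14 -17 -13

Output[0,0]: The receptive field on the zero-padded input at this output position is [0 0 0 / 0 7 -3 / 0 5 -5]. Elementwise product with the kernel and sum: 0·-1 + 0·-1 + 0·1 + 0·-1 + 7·1 + -3·1 + 0·-2 + 5·-1.
Output[0,1]: The receptive field on the zero-padded input at this output position is [0 0 0 / -3 8 1 / -5 3 8]. Elementwise product with the kernel and sum: 0·-1 + 0·-1 + 0·1 + -3·-1 + 8·1 + 1·1 + -5·-2 + 3·-1.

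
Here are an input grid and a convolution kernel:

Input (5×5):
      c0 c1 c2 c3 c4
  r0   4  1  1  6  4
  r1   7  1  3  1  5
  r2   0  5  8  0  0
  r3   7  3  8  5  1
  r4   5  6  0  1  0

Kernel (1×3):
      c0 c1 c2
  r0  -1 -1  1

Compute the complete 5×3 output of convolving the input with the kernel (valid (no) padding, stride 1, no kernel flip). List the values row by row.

Output[0,0]: The receptive field on the input at this output position is [4 1 1]. Elementwise product with the kernel and sum: 4·-1 + 1·-1 + 1·1.
Output[0,1]: The receptive field on the input at this output position is [1 1 6]. Elementwise product with the kernel and sum: 1·-1 + 1·-1 + 6·1.

-4 4 -3
-5 -3 1
3 -13 -8
-2 -6 -12
-11 -5 -1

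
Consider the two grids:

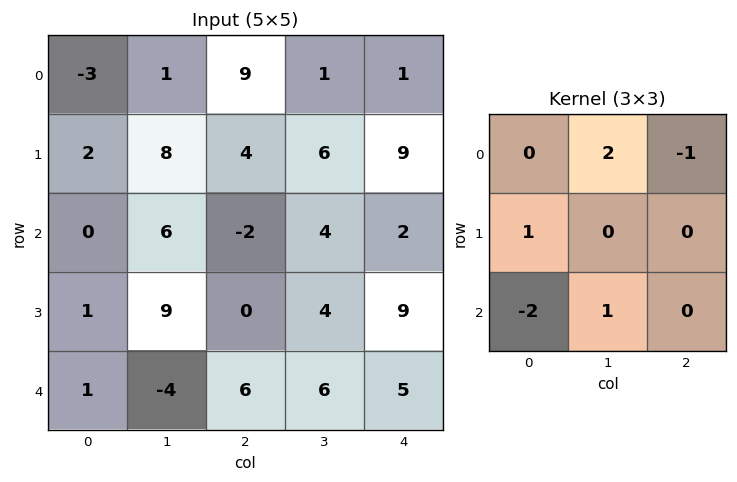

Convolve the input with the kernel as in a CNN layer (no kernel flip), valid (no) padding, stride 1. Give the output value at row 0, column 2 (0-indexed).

13

The receptive field on the input at this output position is [9 1 1 / 4 6 9 / -2 4 2]. Elementwise product with the kernel and sum: 1·2 + 1·-1 + 4·1 + -2·-2 + 4·1.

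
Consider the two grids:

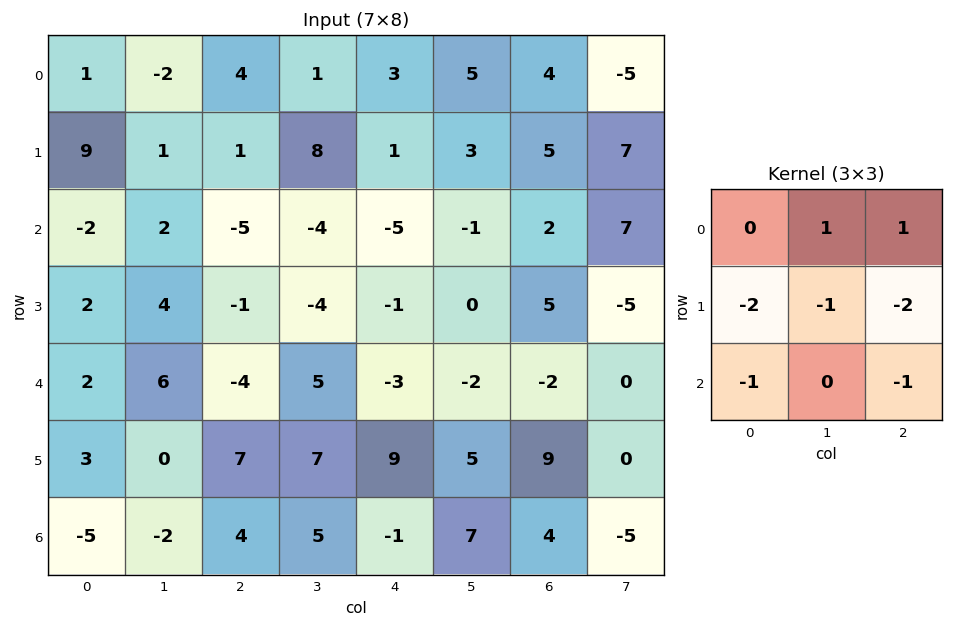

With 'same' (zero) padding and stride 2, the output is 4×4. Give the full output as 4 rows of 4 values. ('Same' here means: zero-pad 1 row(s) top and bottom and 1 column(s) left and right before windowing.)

2 -11 -26 -14
4 18 23 3
-8 -30 -16 1
12 4 -9 1

Output[0,0]: The receptive field on the zero-padded input at this output position is [0 0 0 / 0 1 -2 / 0 9 1]. Elementwise product with the kernel and sum: 0·1 + 0·1 + 0·-2 + 1·-1 + -2·-2 + 0·-1 + 1·-1.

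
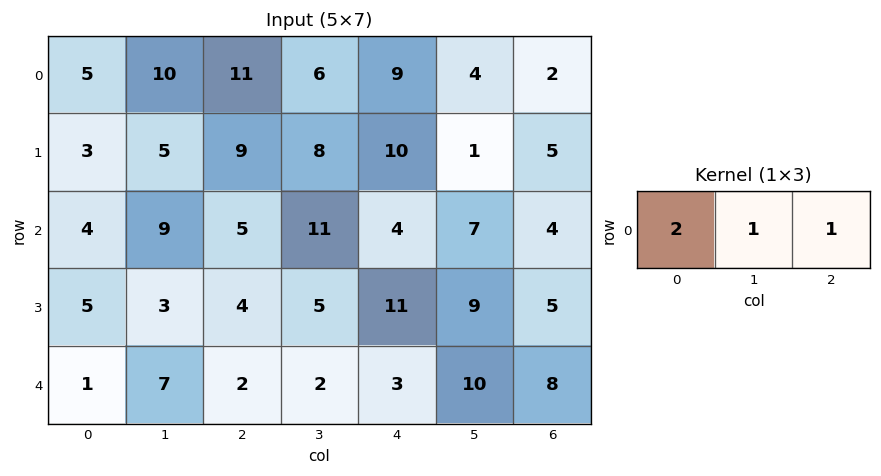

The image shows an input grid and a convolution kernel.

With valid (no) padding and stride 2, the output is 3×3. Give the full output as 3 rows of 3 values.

Output[0,0]: The receptive field on the input at this output position is [5 10 11]. Elementwise product with the kernel and sum: 5·2 + 10·1 + 11·1.

31 37 24
22 25 19
11 9 24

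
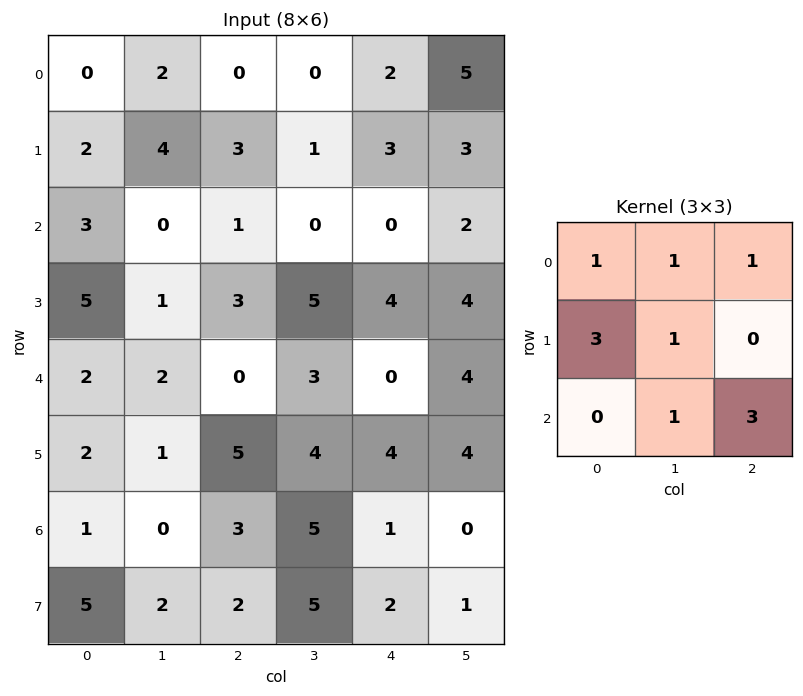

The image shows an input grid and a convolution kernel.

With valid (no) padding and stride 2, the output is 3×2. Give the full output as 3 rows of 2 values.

Output[0,0]: The receptive field on the input at this output position is [0 2 0 / 2 4 3 / 3 0 1]. Elementwise product with the kernel and sum: 0·1 + 2·1 + 0·1 + 2·3 + 4·1 + 0·1 + 1·3.
Output[0,1]: The receptive field on the input at this output position is [0 0 2 / 3 1 3 / 1 0 0]. Elementwise product with the kernel and sum: 0·1 + 0·1 + 2·1 + 3·3 + 1·1 + 0·1 + 0·3.

15 12
22 18
20 30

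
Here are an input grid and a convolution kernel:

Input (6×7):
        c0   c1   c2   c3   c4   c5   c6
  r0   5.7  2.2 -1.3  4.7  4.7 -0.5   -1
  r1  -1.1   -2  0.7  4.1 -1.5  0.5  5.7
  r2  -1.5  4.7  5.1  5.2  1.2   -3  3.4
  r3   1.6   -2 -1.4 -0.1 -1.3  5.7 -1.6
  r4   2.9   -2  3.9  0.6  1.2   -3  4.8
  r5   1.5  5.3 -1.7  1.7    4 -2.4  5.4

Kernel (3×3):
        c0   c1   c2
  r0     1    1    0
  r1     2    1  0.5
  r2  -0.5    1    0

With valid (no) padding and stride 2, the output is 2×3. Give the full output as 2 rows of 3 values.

9.5 10.8 0.95
0.25 5.4 -3.1

Output[0,0]: The receptive field on the input at this output position is [5.7 2.2 -1.3 / -1.1 -2 0.7 / -1.5 4.7 5.1]. Elementwise product with the kernel and sum: 5.7·1 + 2.2·1 + -1.1·2 + -2·1 + 0.7·0.5 + -1.5·-0.5 + 4.7·1.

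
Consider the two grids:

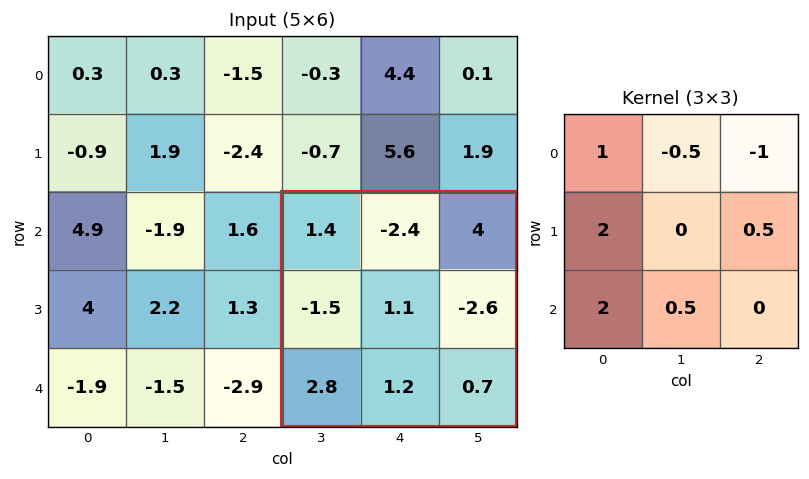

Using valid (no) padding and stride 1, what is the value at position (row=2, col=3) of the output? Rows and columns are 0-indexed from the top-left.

The receptive field on the input at this output position is [1.4 -2.4 4 / -1.5 1.1 -2.6 / 2.8 1.2 0.7]. Elementwise product with the kernel and sum: 1.4·1 + -2.4·-0.5 + 4·-1 + -1.5·2 + -2.6·0.5 + 2.8·2 + 1.2·0.5.

0.5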